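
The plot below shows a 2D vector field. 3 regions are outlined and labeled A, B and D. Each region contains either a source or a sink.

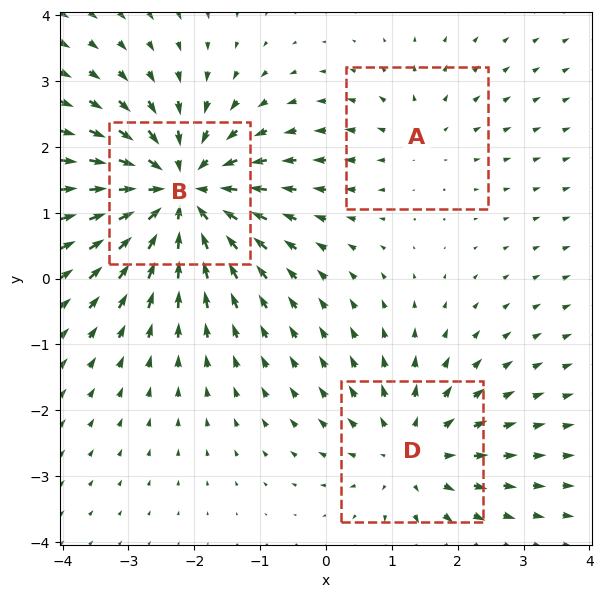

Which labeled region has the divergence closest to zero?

Divergence at each region's feature centre — A: about +2, B: about -5, D: about +3. Region A is closest to zero.

A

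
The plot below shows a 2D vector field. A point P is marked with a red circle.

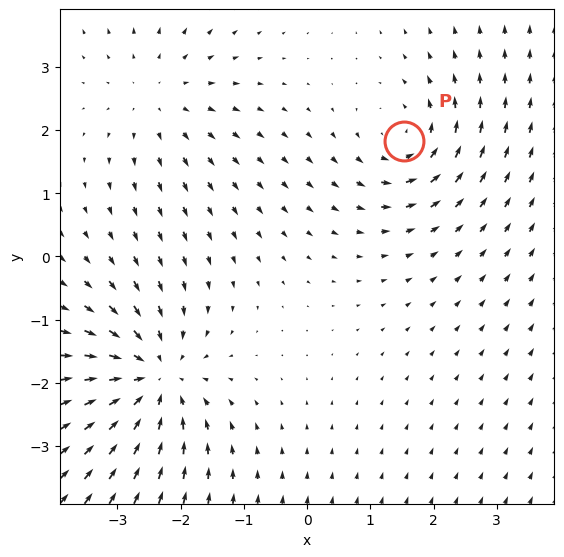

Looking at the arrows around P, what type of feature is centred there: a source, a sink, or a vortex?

At P (1.5, 1.8) the arrows circulate counterclockwise. Divergence ≈0, curl about +3 — near-zero divergence with nonzero curl is a vortex.

vortex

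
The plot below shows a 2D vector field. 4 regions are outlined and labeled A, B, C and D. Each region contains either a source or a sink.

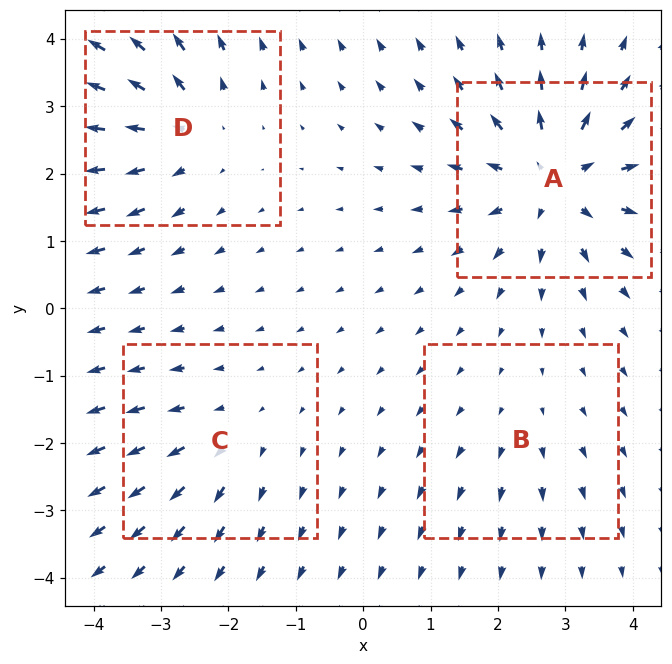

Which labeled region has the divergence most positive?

Divergence at each region's feature centre — A: about +7, B: about +2, C: about +3, D: about +5. Region A is most positive.

A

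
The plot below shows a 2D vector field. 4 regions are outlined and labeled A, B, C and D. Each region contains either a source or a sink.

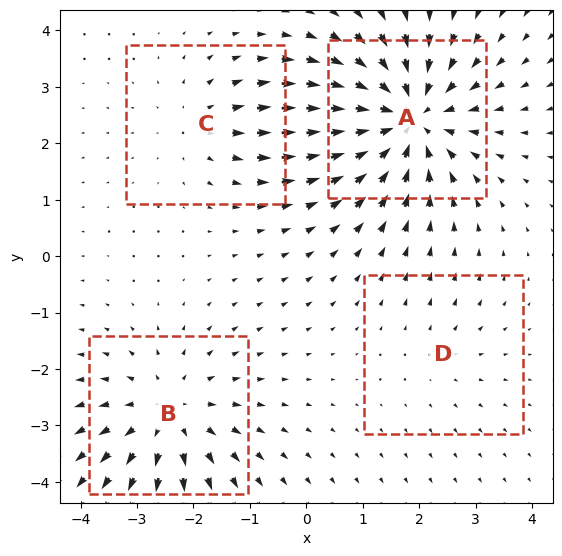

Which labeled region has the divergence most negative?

A

Divergence at each region's feature centre — A: about -7, B: about +4, C: about +3, D: about +2. Region A is most negative.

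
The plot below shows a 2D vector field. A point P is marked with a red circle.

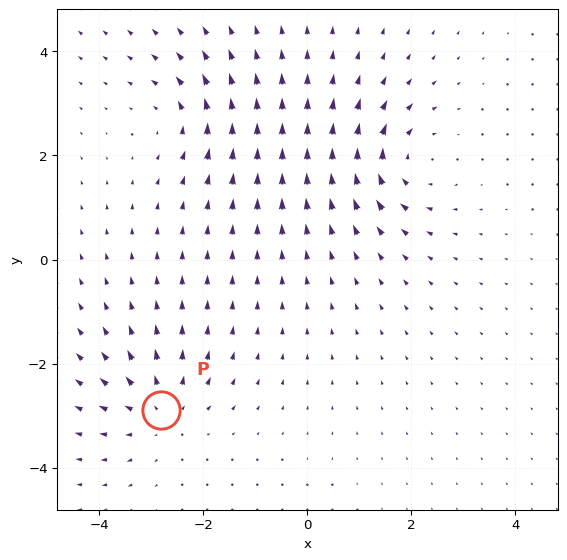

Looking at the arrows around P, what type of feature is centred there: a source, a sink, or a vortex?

At P (-2.8, -2.9) the arrows spread outward. Divergence about +4, curl ≈0 — positive divergence with near-zero curl is a source.

source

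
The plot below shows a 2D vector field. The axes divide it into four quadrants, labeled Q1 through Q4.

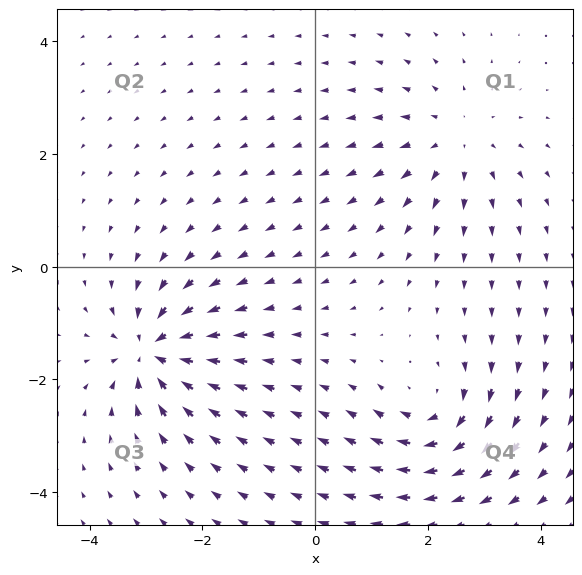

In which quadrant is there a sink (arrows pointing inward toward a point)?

Q3

The sink sits at approximately (-2.9, -1.5), which lies in quadrant Q3. The divergence there is about -6, negative as expected for a sink.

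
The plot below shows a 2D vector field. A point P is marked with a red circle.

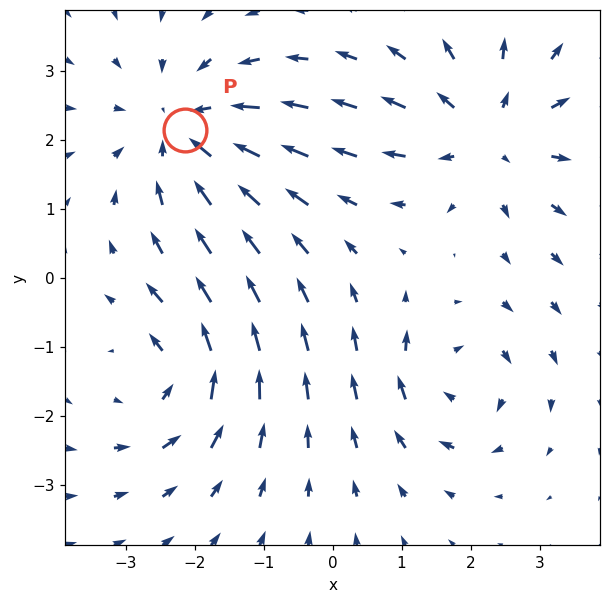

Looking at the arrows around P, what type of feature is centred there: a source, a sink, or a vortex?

sink

At P (-2.1, 2.1) the arrows converge inward. Divergence about -4, curl ≈0 — negative divergence with near-zero curl is a sink.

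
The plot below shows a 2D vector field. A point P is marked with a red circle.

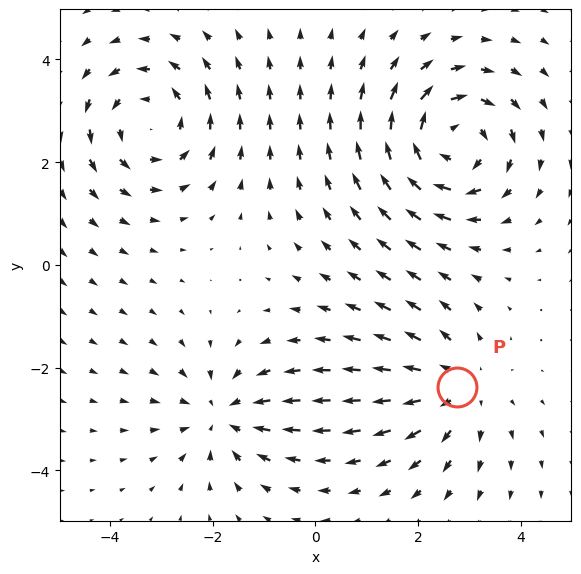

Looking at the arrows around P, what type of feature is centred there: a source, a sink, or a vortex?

source

At P (2.8, -2.4) the arrows spread outward. Divergence about +3, curl ≈0 — positive divergence with near-zero curl is a source.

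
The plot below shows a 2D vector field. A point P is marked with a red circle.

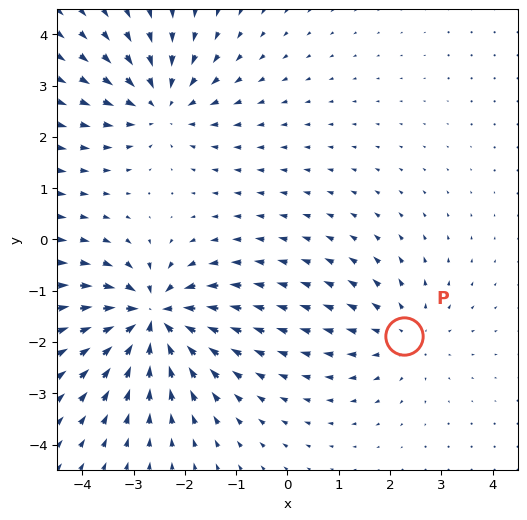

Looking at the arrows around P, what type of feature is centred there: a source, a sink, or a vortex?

source

At P (2.3, -1.9) the arrows spread outward. Divergence about +2, curl ≈0 — positive divergence with near-zero curl is a source.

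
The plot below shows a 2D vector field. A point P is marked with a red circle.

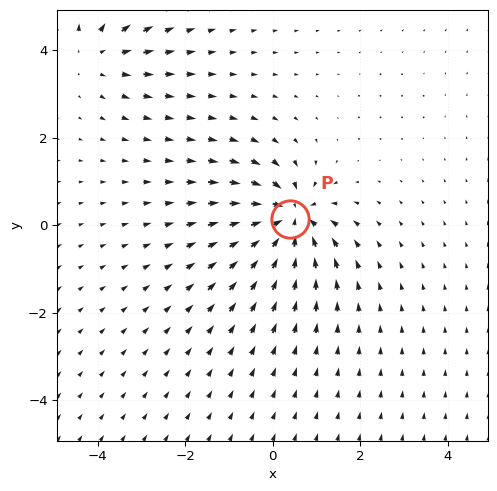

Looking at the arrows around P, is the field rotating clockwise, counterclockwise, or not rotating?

Near P at (0.4, 0.1) the arrows show no circulation. The curl there is ≈0.

not rotating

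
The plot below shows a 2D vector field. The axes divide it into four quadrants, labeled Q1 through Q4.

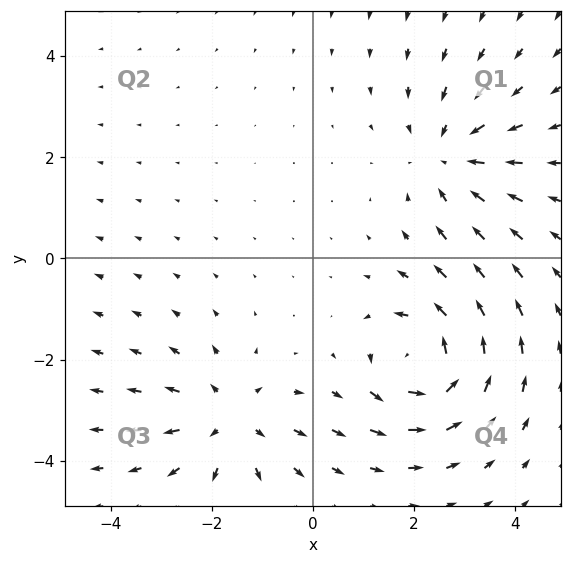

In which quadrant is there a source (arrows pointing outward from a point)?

The source sits at approximately (-1.7, -3.2), which lies in quadrant Q3. The divergence there is about +3, positive as expected for a source.

Q3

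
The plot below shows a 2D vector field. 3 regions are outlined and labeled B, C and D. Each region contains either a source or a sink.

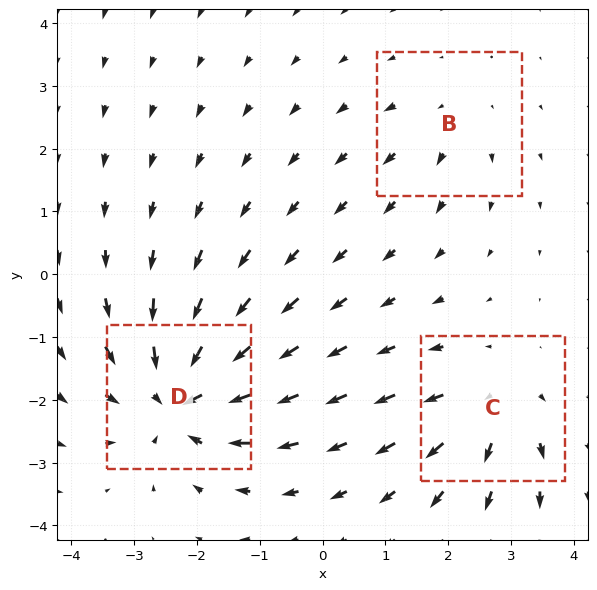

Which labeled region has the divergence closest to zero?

B

Divergence at each region's feature centre — B: about +2, C: about +3, D: about -5. Region B is closest to zero.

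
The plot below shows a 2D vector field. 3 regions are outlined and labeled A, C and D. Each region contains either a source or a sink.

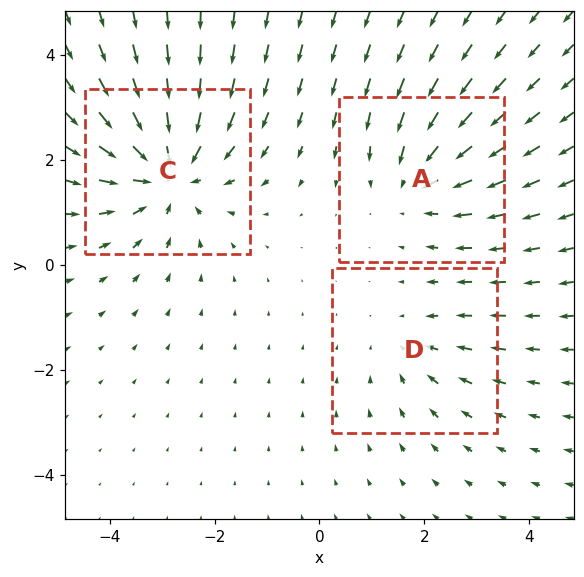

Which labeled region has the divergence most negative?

C

Divergence at each region's feature centre — A: about -3, C: about -4, D: about -2. Region C is most negative.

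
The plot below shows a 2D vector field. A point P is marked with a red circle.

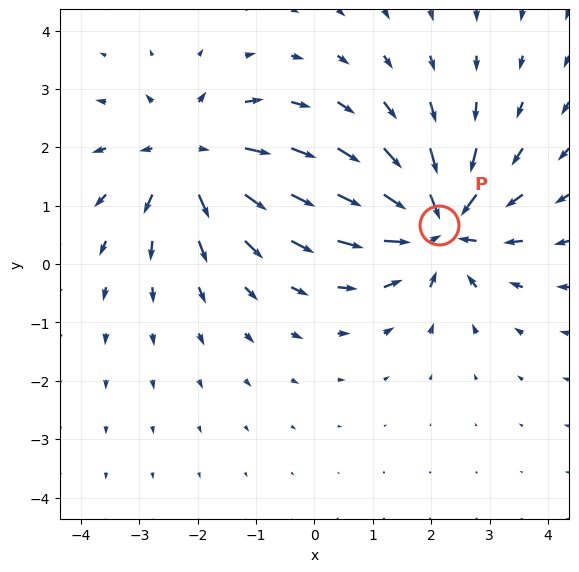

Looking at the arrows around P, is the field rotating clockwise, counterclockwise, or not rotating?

not rotating

Near P at (2.1, 0.7) the arrows show no circulation. The curl there is ≈0.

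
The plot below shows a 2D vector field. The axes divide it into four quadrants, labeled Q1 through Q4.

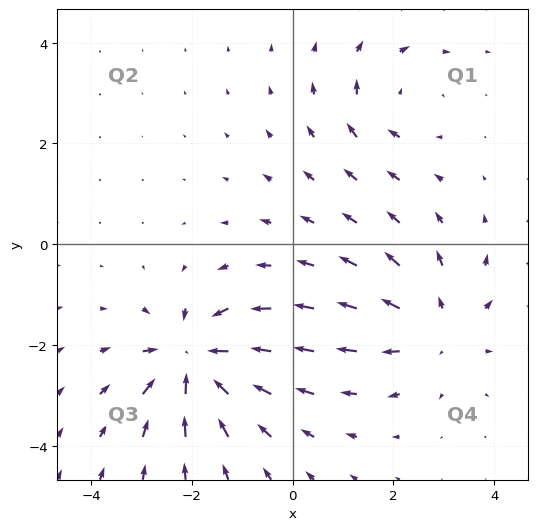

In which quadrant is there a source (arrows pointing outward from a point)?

The source sits at approximately (2.9, -1.7), which lies in quadrant Q4. The divergence there is about +3, positive as expected for a source.

Q4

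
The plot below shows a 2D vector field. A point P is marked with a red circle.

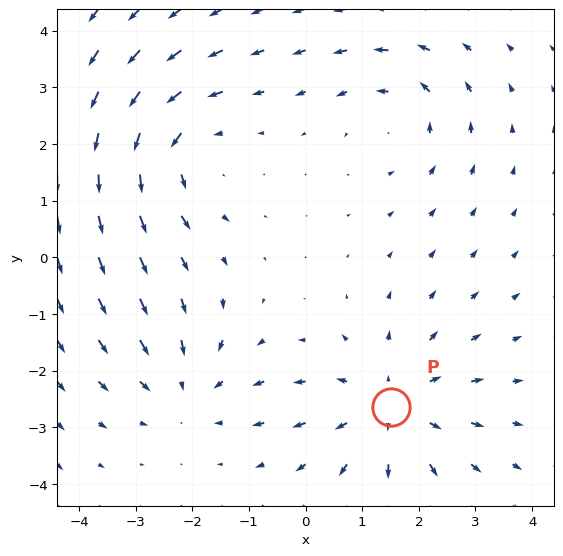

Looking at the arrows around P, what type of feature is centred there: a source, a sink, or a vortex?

source

At P (1.5, -2.6) the arrows spread outward. Divergence about +4, curl ≈0 — positive divergence with near-zero curl is a source.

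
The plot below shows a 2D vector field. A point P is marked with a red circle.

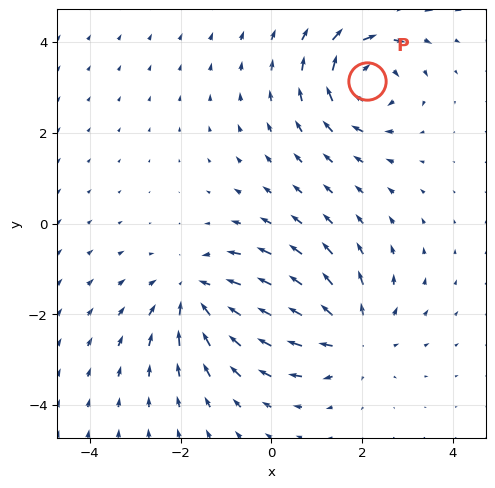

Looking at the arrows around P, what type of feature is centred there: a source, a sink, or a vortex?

vortex

At P (2.1, 3.1) the arrows circulate clockwise. Divergence ≈0, curl about -4 — near-zero divergence with nonzero curl is a vortex.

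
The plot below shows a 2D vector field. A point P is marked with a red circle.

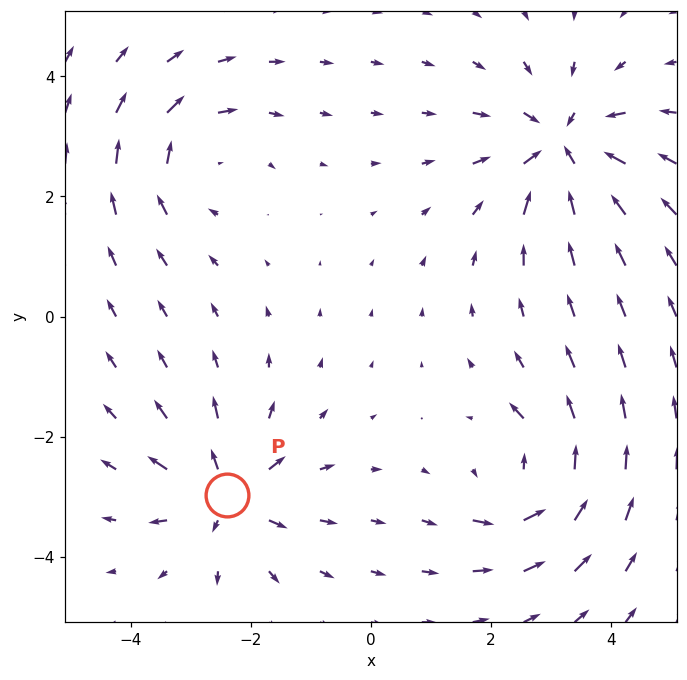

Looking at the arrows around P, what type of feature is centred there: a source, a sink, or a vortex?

source

At P (-2.4, -3.0) the arrows spread outward. Divergence about +6, curl ≈0 — positive divergence with near-zero curl is a source.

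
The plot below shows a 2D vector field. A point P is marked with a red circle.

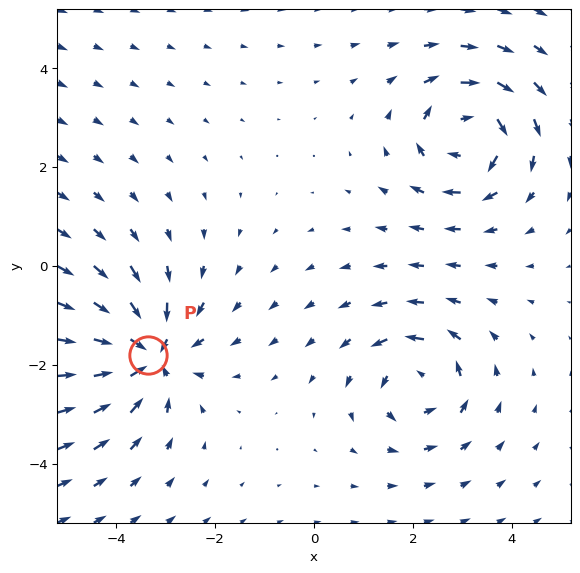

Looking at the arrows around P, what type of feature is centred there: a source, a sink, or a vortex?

sink

At P (-3.4, -1.8) the arrows converge inward. Divergence about -5, curl ≈0 — negative divergence with near-zero curl is a sink.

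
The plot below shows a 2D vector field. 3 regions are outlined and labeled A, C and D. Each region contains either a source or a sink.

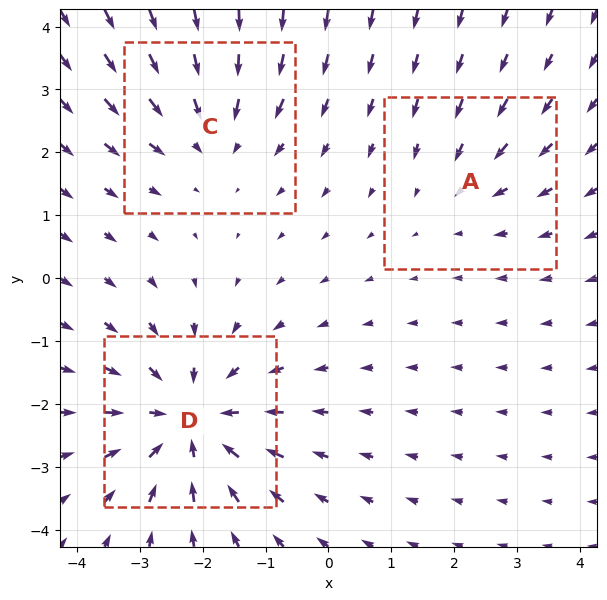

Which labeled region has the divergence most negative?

Divergence at each region's feature centre — A: about -2, C: about -3, D: about -4. Region D is most negative.

D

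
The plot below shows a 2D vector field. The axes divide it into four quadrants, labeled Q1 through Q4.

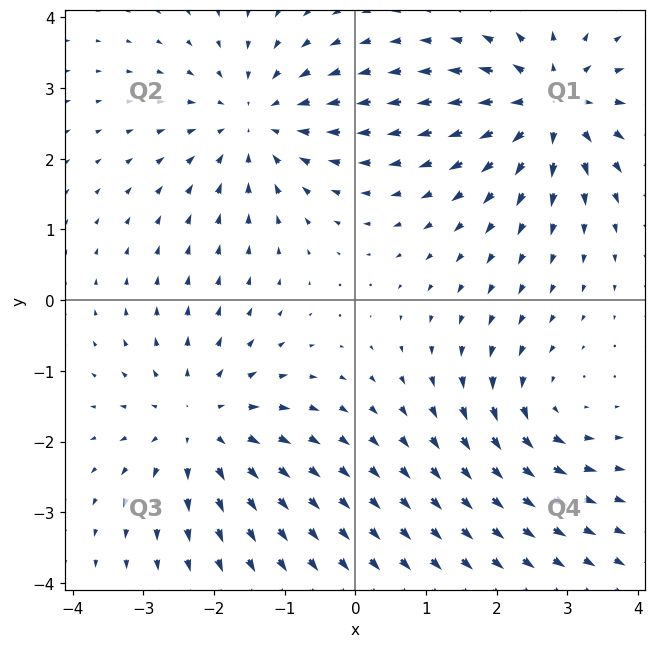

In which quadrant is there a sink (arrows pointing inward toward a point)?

Q2

The sink sits at approximately (-1.4, 2.5), which lies in quadrant Q2. The divergence there is about -4, negative as expected for a sink.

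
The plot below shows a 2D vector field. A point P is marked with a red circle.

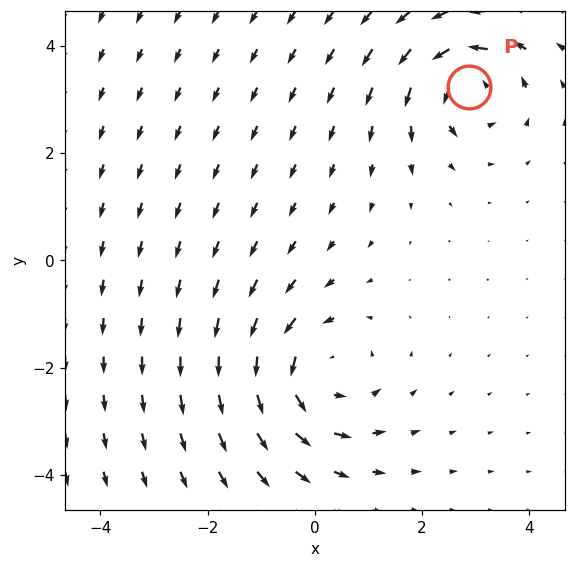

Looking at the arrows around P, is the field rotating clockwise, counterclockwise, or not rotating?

Near P at (2.9, 3.2) the arrows circulate counterclockwise. The curl (z-component) there is about +5; positive curl means counterclockwise rotation.

counterclockwise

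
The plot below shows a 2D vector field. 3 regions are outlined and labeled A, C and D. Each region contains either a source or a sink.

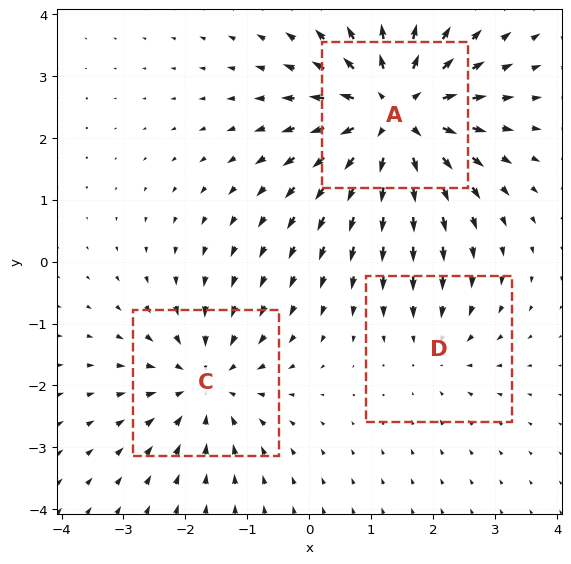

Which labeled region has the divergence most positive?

A

Divergence at each region's feature centre — A: about +5, C: about -3, D: about -2. Region A is most positive.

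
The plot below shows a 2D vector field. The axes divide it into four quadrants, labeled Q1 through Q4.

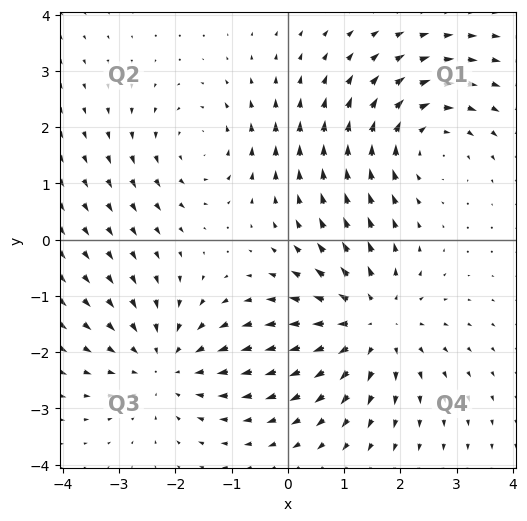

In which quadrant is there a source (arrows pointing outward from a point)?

Q4

The source sits at approximately (1.5, -1.5), which lies in quadrant Q4. The divergence there is about +4, positive as expected for a source.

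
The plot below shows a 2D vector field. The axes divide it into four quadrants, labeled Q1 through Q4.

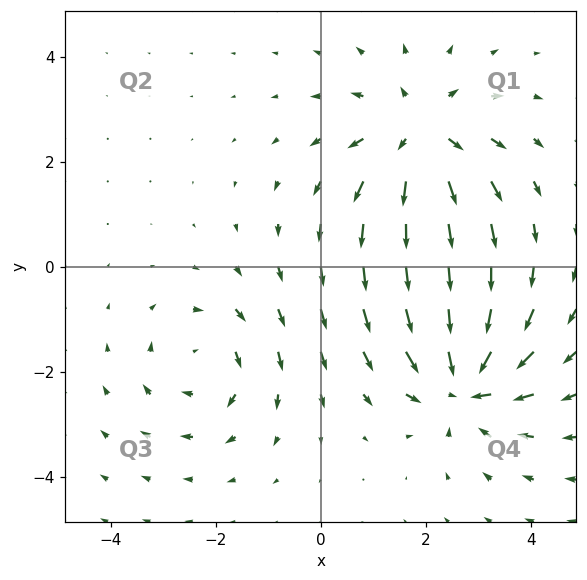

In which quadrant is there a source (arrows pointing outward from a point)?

Q1

The source sits at approximately (1.9, 2.5), which lies in quadrant Q1. The divergence there is about +4, positive as expected for a source.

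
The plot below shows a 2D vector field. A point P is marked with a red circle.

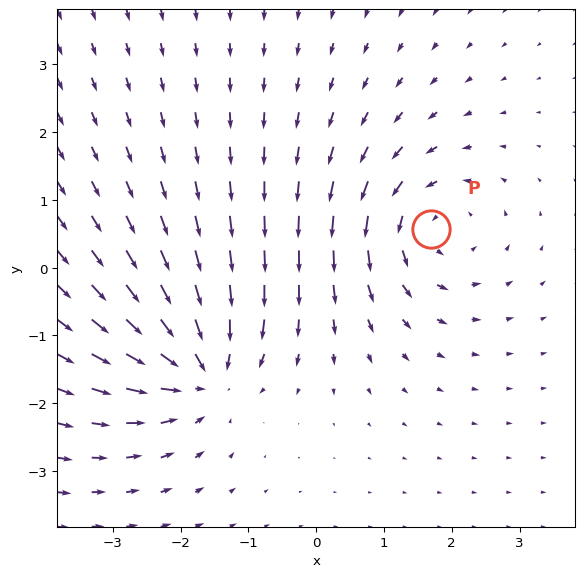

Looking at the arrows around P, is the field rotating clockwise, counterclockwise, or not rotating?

Near P at (1.7, 0.6) the arrows circulate counterclockwise. The curl (z-component) there is about +4; positive curl means counterclockwise rotation.

counterclockwise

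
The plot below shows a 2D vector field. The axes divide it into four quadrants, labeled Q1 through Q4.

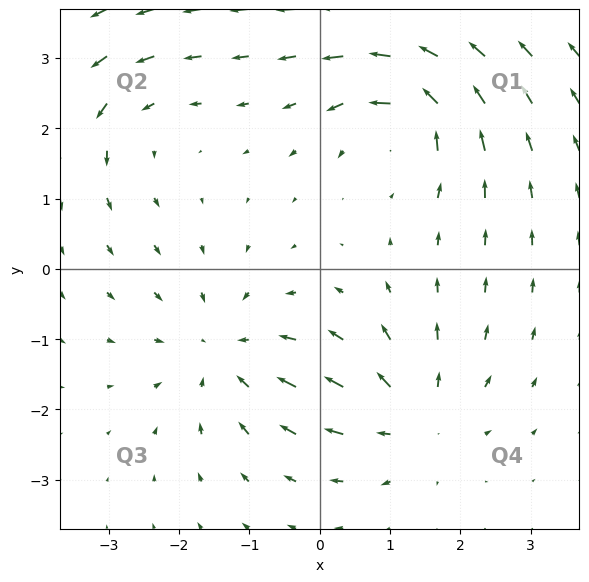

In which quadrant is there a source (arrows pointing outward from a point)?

The source sits at approximately (1.3, -2.1), which lies in quadrant Q4. The divergence there is about +5, positive as expected for a source.

Q4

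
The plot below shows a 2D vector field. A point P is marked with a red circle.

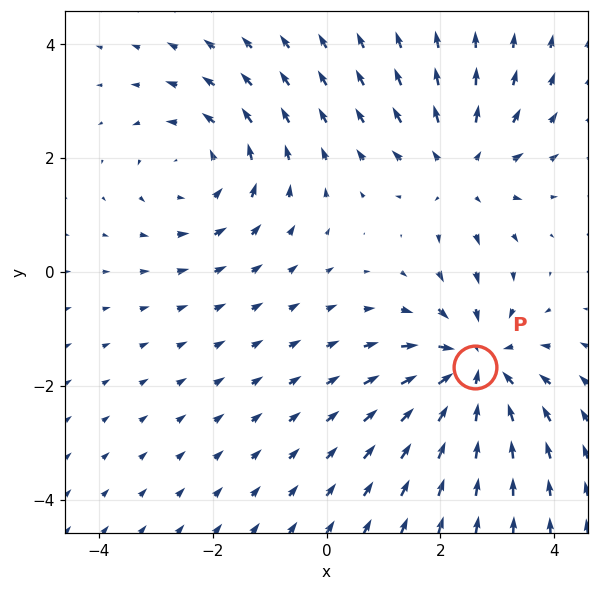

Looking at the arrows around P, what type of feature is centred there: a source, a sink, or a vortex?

sink

At P (2.6, -1.7) the arrows converge inward. Divergence about -5, curl ≈0 — negative divergence with near-zero curl is a sink.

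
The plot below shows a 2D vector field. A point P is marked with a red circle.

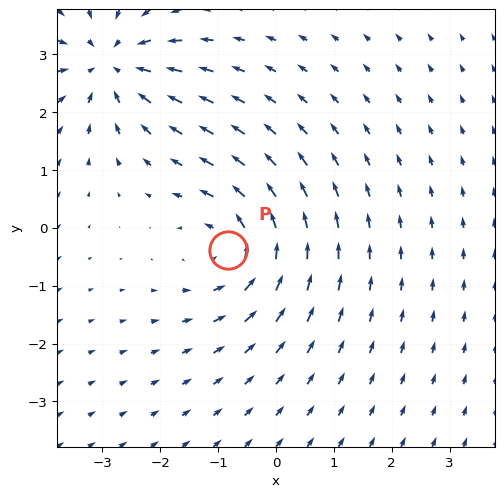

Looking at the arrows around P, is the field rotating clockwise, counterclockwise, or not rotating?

Near P at (-0.8, -0.4) the arrows circulate counterclockwise. The curl (z-component) there is about +3; positive curl means counterclockwise rotation.

counterclockwise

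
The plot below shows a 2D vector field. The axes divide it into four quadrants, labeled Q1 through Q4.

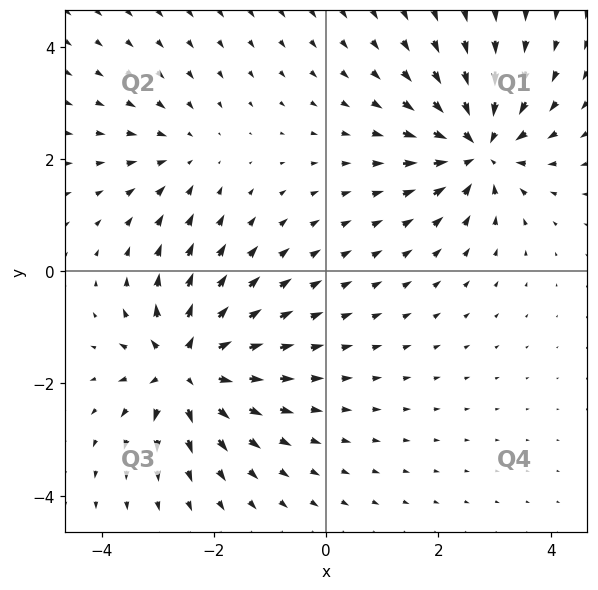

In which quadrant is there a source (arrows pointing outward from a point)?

Q3

The source sits at approximately (-2.5, -1.7), which lies in quadrant Q3. The divergence there is about +7, positive as expected for a source.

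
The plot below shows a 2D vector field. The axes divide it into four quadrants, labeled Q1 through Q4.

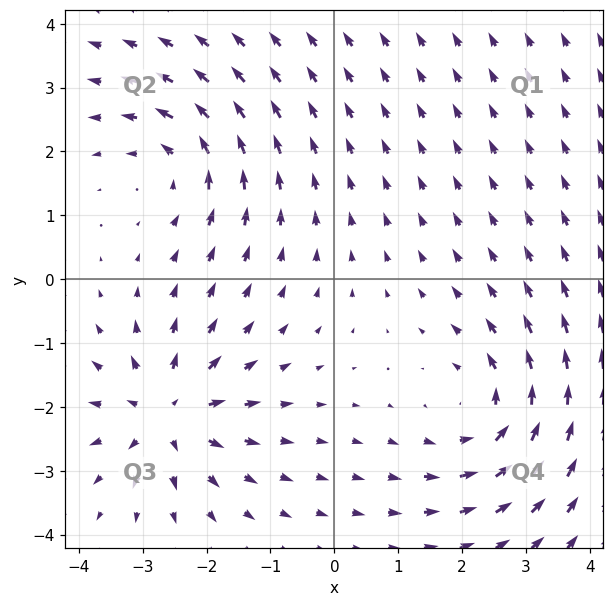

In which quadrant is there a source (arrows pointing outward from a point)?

The source sits at approximately (-2.6, -2.1), which lies in quadrant Q3. The divergence there is about +5, positive as expected for a source.

Q3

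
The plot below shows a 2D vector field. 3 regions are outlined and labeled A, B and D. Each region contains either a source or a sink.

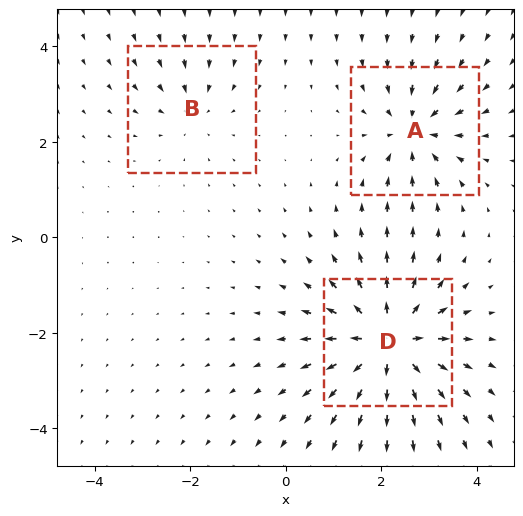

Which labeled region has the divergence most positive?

D

Divergence at each region's feature centre — A: about -4, B: about -2, D: about +6. Region D is most positive.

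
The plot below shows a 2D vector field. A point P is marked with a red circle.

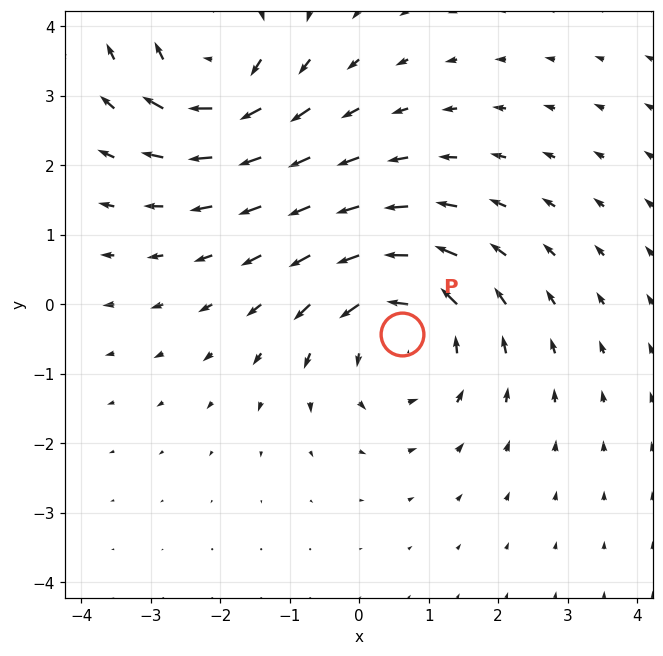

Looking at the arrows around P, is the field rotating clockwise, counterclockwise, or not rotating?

Near P at (0.6, -0.4) the arrows circulate counterclockwise. The curl (z-component) there is about +3; positive curl means counterclockwise rotation.

counterclockwise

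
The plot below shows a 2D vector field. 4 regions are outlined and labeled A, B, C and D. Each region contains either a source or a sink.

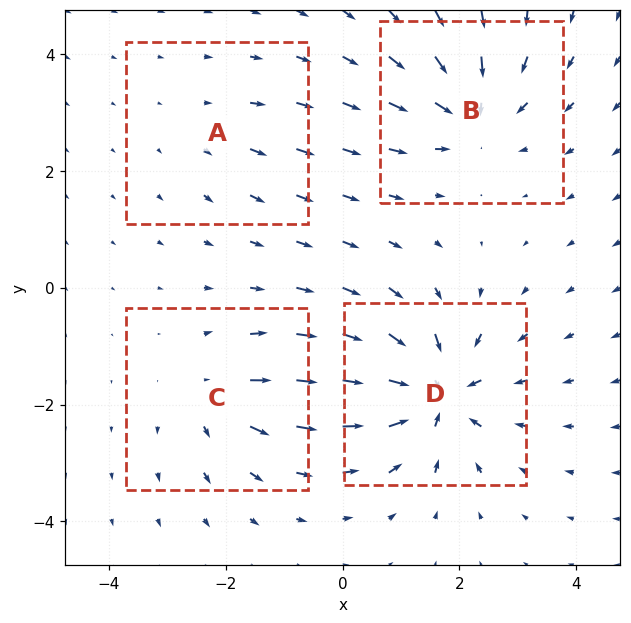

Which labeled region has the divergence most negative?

Divergence at each region's feature centre — A: about +2, B: about -6, C: about +4, D: about -8. Region D is most negative.

D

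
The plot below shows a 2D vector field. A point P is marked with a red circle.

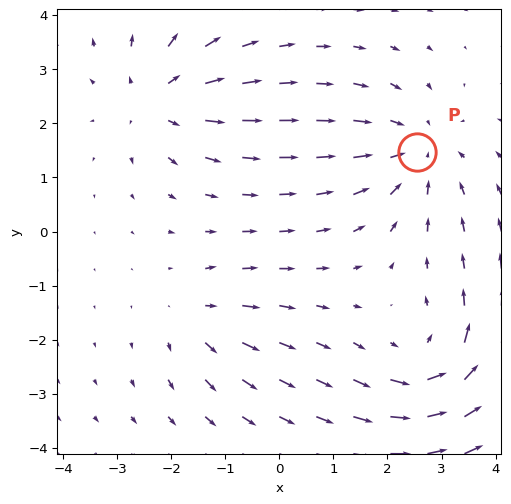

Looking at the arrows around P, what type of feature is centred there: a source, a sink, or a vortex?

sink

At P (2.5, 1.5) the arrows converge inward. Divergence about -4, curl ≈0 — negative divergence with near-zero curl is a sink.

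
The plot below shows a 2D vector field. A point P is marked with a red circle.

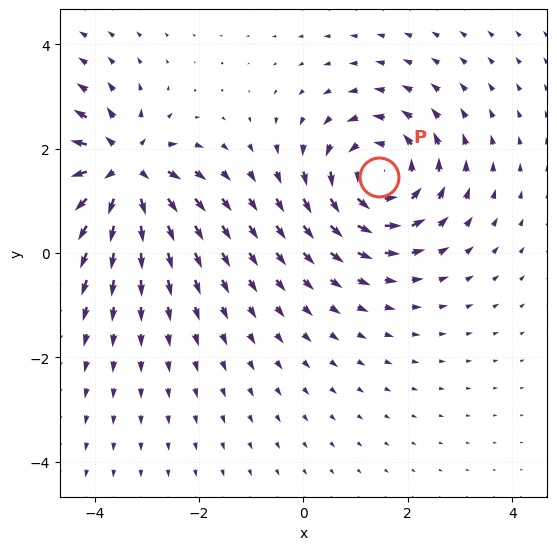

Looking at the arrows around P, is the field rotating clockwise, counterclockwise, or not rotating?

Near P at (1.4, 1.5) the arrows circulate counterclockwise. The curl (z-component) there is about +4; positive curl means counterclockwise rotation.

counterclockwise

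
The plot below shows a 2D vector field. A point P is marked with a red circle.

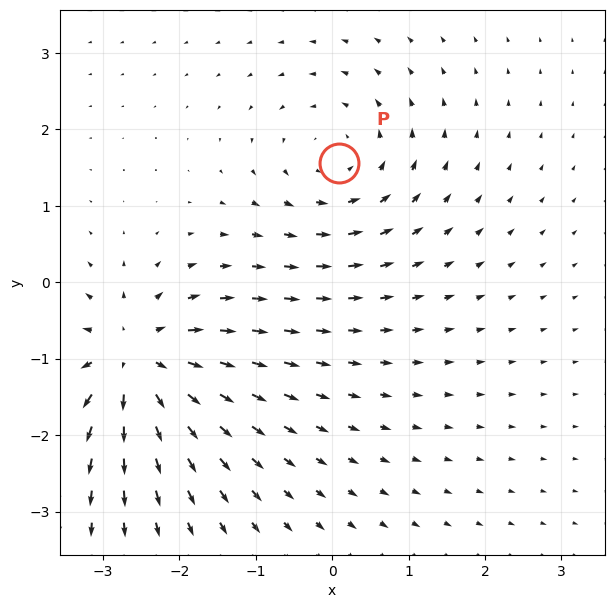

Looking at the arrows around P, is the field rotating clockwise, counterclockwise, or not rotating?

Near P at (0.1, 1.6) the arrows circulate counterclockwise. The curl (z-component) there is about +3; positive curl means counterclockwise rotation.

counterclockwise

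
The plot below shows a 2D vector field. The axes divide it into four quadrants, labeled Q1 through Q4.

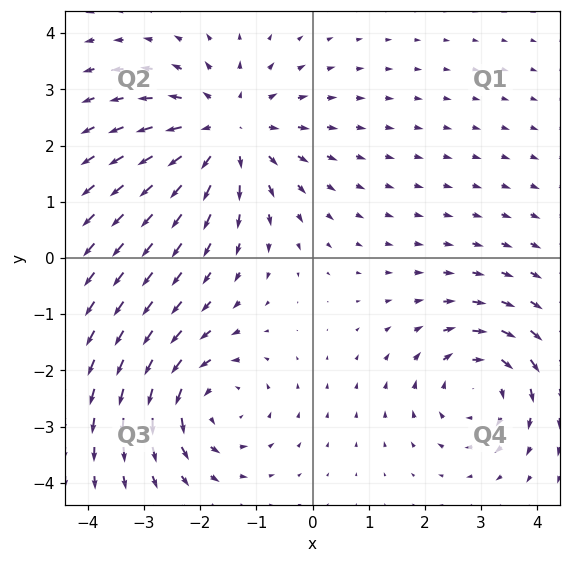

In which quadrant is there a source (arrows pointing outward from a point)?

Q2

The source sits at approximately (-1.5, 2.3), which lies in quadrant Q2. The divergence there is about +4, positive as expected for a source.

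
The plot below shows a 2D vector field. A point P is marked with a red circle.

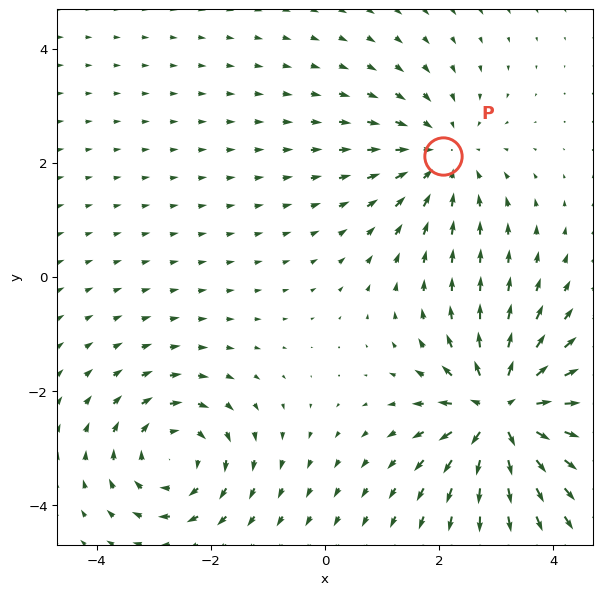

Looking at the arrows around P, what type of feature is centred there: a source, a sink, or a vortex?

At P (2.1, 2.1) the arrows converge inward. Divergence about -3, curl ≈0 — negative divergence with near-zero curl is a sink.

sink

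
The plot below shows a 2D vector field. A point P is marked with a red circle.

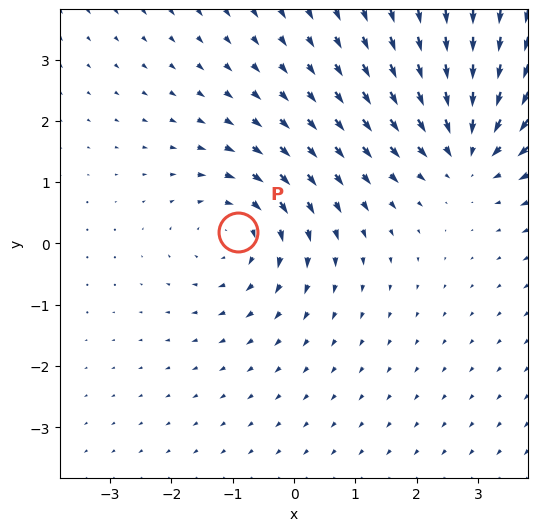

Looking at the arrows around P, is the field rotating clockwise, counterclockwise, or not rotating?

Near P at (-0.9, 0.2) the arrows circulate clockwise. The curl (z-component) there is about -3; negative curl means clockwise rotation.

clockwise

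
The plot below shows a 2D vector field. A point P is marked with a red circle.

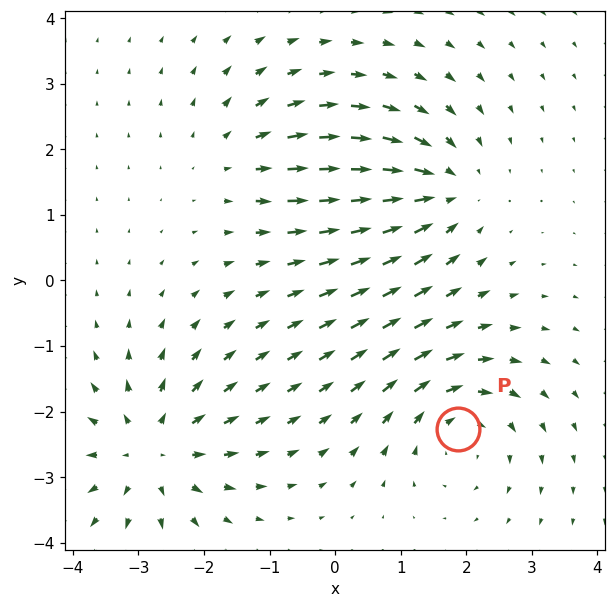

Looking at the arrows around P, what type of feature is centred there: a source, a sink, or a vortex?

vortex

At P (1.9, -2.3) the arrows circulate clockwise. Divergence ≈0, curl about -5 — near-zero divergence with nonzero curl is a vortex.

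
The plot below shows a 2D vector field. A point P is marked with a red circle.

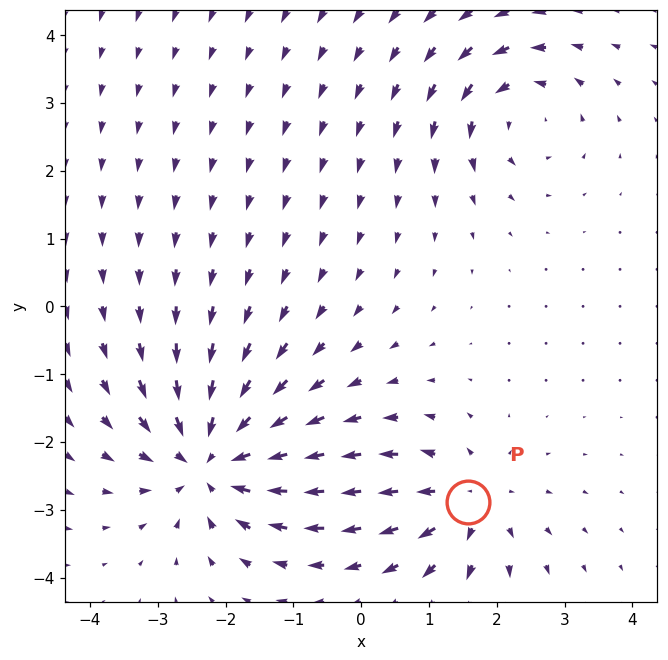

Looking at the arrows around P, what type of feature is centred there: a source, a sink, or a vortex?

source

At P (1.6, -2.9) the arrows spread outward. Divergence about +3, curl ≈0 — positive divergence with near-zero curl is a source.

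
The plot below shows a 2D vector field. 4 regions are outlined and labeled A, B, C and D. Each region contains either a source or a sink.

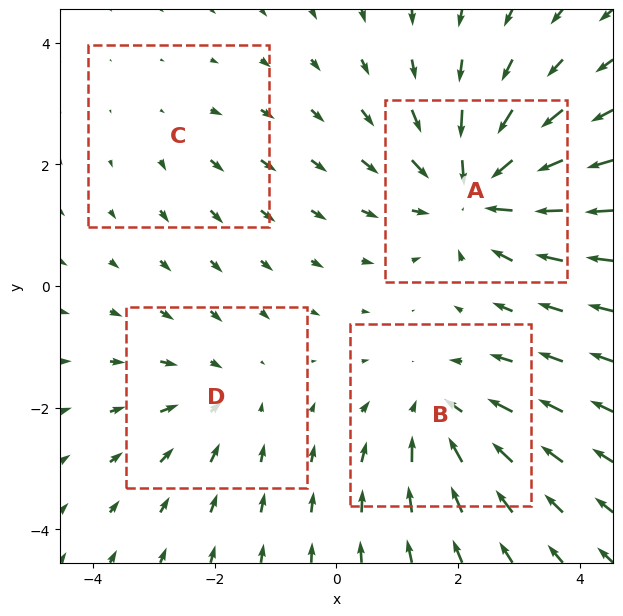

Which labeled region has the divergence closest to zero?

C

Divergence at each region's feature centre — A: about -6, B: about -4, C: about +2, D: about -3. Region C is closest to zero.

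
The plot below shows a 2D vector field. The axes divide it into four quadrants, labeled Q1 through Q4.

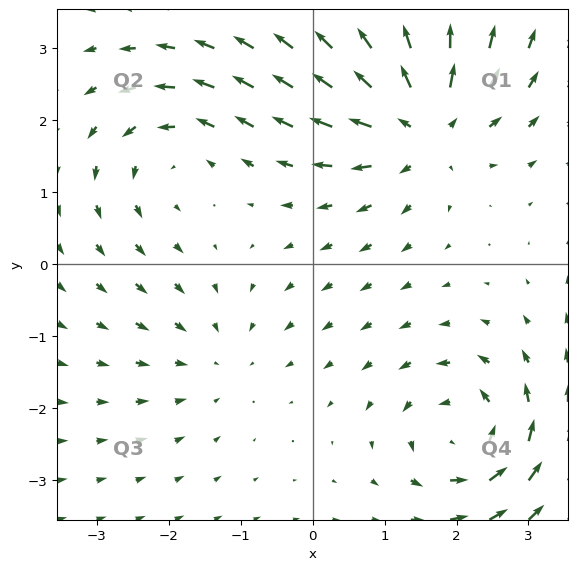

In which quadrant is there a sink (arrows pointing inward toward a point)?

Q3

The sink sits at approximately (-1.3, -1.3), which lies in quadrant Q3. The divergence there is about -2, negative as expected for a sink.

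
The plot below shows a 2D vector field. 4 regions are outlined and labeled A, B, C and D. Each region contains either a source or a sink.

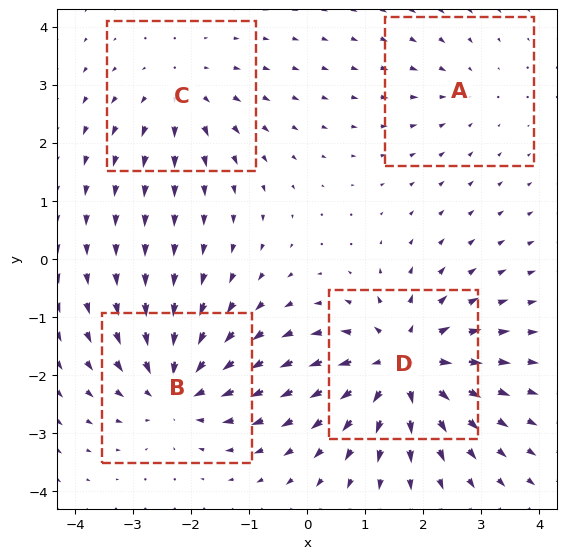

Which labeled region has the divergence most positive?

Divergence at each region's feature centre — A: about -2, B: about -5, C: about +3, D: about +7. Region D is most positive.

D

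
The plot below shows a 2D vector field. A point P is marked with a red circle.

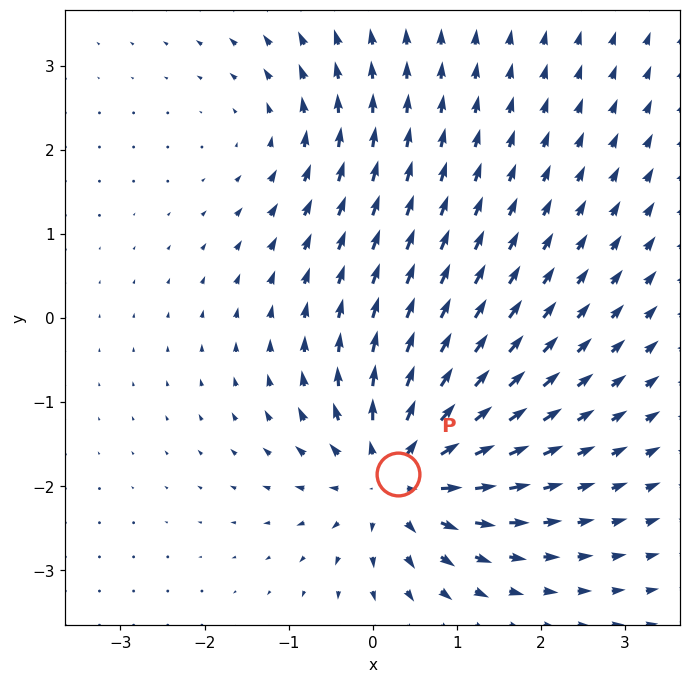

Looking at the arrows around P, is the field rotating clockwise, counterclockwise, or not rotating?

not rotating

Near P at (0.3, -1.9) the arrows show no circulation. The curl there is ≈0.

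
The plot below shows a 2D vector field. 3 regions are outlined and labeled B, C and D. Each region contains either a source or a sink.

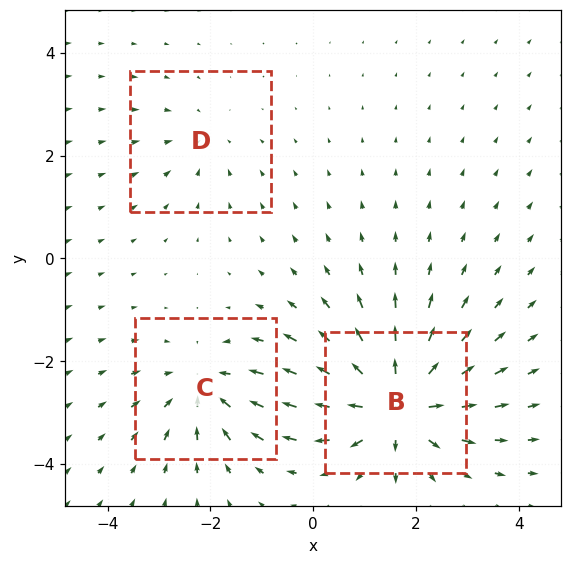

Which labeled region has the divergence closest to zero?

D

Divergence at each region's feature centre — B: about +6, C: about -4, D: about -2. Region D is closest to zero.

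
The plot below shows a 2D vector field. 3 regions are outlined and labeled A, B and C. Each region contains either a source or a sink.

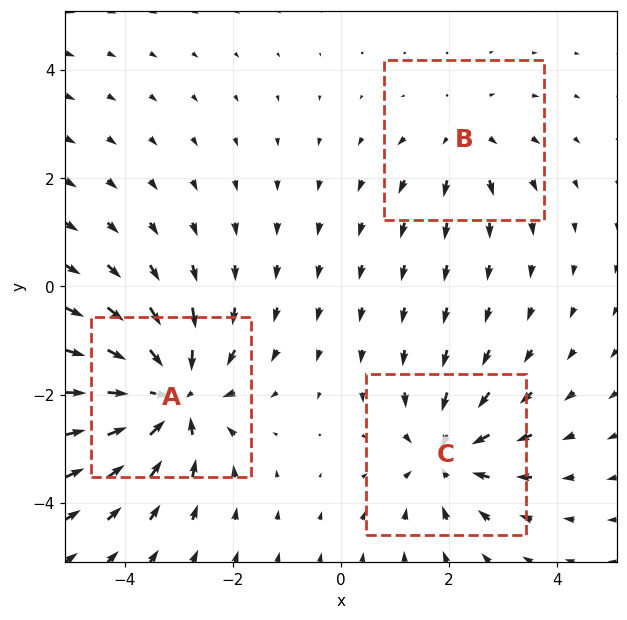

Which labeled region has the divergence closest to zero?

Divergence at each region's feature centre — A: about -5, B: about +2, C: about -4. Region B is closest to zero.

B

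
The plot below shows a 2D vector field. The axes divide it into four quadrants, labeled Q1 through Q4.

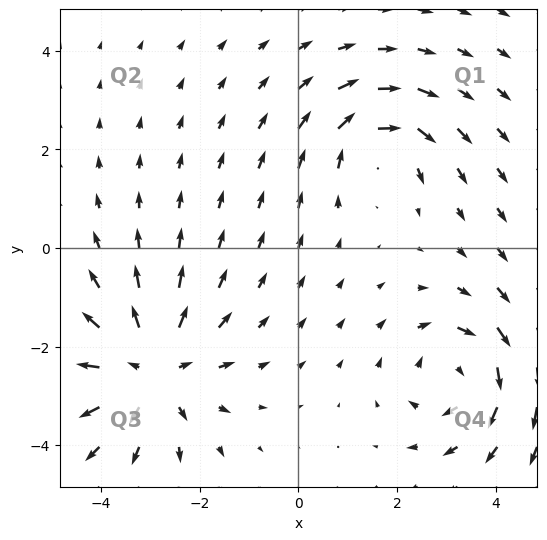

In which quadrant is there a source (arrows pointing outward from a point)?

The source sits at approximately (-3.0, -2.5), which lies in quadrant Q3. The divergence there is about +4, positive as expected for a source.

Q3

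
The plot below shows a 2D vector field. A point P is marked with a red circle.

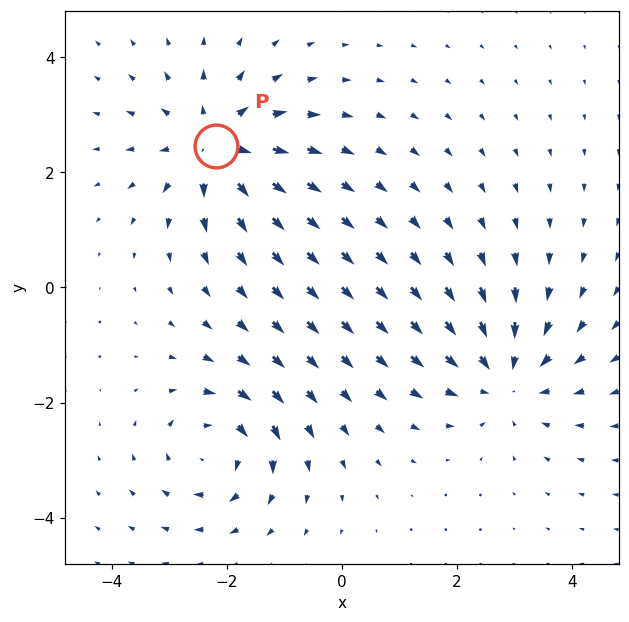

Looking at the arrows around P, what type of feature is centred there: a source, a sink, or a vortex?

source

At P (-2.2, 2.5) the arrows spread outward. Divergence about +6, curl ≈0 — positive divergence with near-zero curl is a source.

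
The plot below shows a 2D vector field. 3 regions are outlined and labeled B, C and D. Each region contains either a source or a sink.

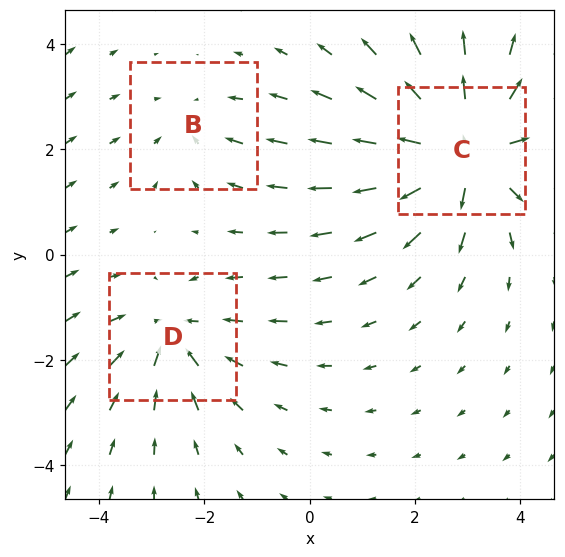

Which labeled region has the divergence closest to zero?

Divergence at each region's feature centre — B: about -2, C: about +5, D: about -3. Region B is closest to zero.

B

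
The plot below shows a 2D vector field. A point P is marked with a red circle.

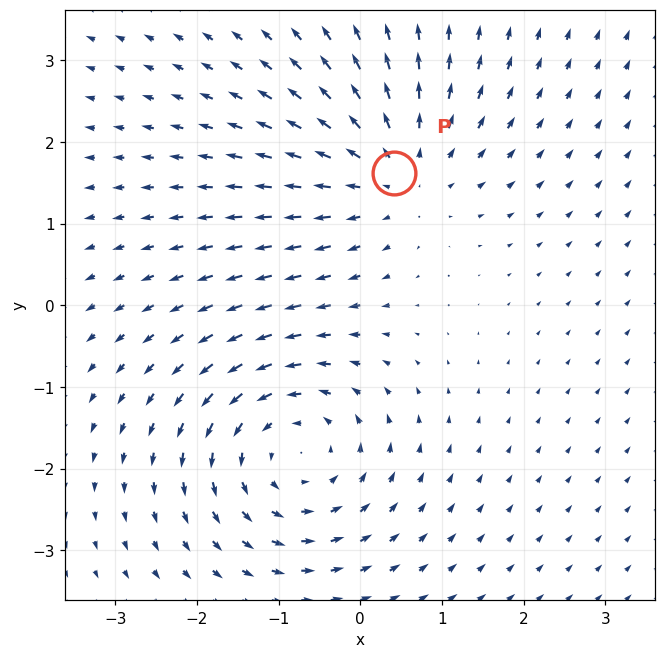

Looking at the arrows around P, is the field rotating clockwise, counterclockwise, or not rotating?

not rotating

Near P at (0.4, 1.6) the arrows show no circulation. The curl there is ≈0.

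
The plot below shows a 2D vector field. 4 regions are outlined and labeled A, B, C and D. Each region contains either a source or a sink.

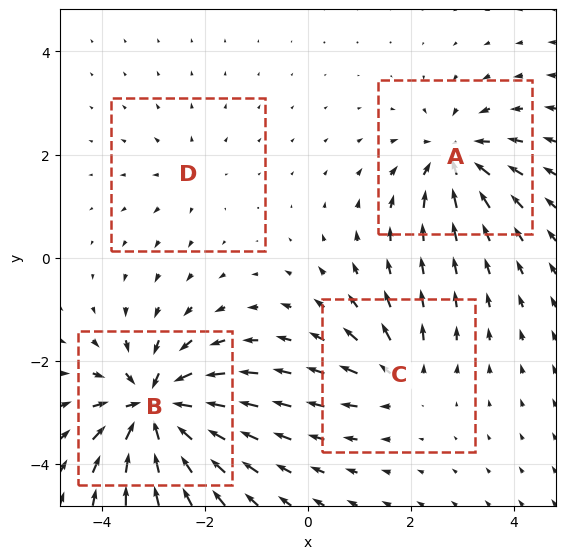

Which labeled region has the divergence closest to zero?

Divergence at each region's feature centre — A: about -6, B: about -9, C: about +4, D: about +3. Region D is closest to zero.

D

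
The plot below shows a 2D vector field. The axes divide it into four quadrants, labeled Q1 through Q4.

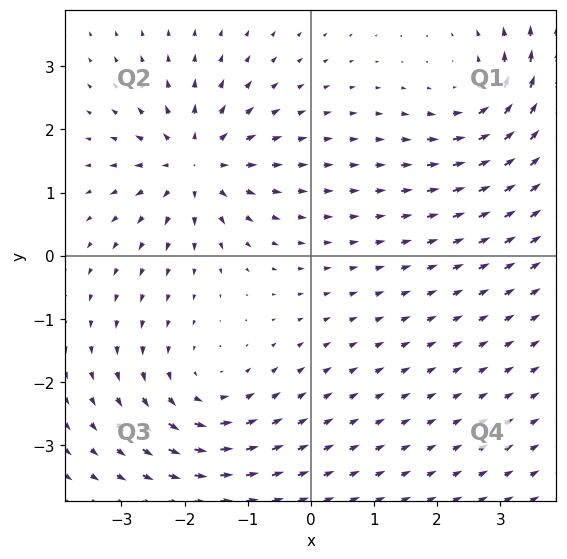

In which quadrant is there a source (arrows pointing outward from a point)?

The source sits at approximately (-1.8, 1.5), which lies in quadrant Q2. The divergence there is about +4, positive as expected for a source.

Q2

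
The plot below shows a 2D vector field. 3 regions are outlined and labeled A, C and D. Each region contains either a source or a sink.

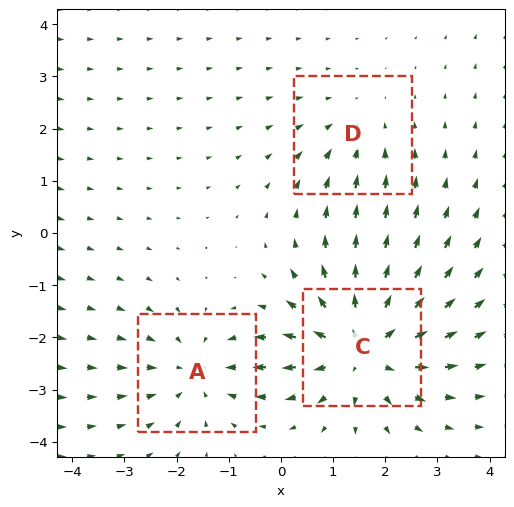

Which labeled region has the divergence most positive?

C

Divergence at each region's feature centre — A: about -3, C: about +4, D: about -2. Region C is most positive.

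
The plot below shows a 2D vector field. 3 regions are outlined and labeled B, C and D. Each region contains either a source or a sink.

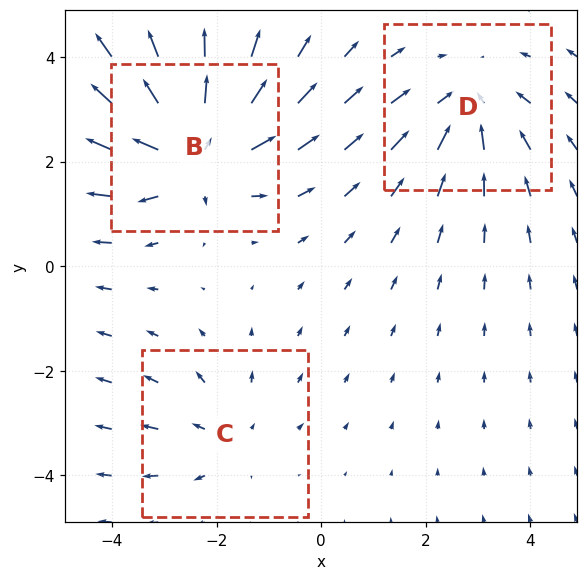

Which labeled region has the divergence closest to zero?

C

Divergence at each region's feature centre — B: about +5, C: about +2, D: about -3. Region C is closest to zero.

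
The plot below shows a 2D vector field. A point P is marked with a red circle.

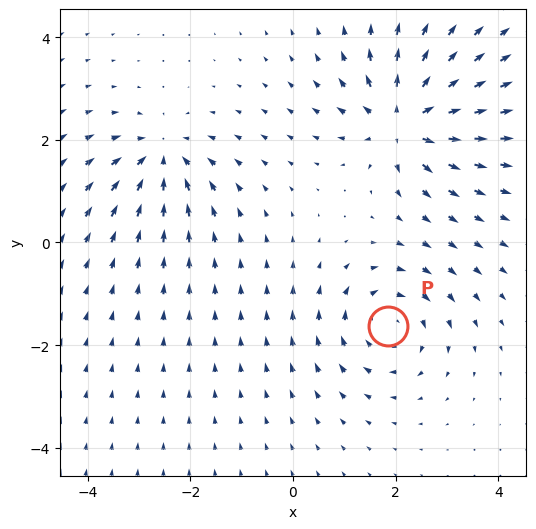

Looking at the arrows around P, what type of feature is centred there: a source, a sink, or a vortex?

At P (1.8, -1.6) the arrows circulate clockwise. Divergence ≈0, curl about -4 — near-zero divergence with nonzero curl is a vortex.

vortex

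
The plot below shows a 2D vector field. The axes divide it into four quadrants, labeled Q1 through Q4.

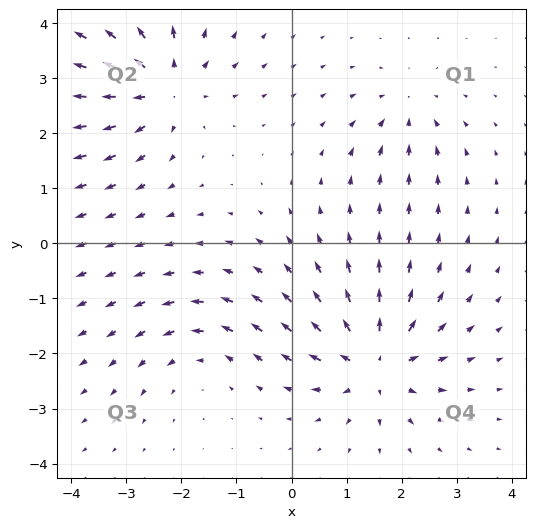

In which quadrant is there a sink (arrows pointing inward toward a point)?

The sink sits at approximately (2.1, 2.4), which lies in quadrant Q1. The divergence there is about -4, negative as expected for a sink.

Q1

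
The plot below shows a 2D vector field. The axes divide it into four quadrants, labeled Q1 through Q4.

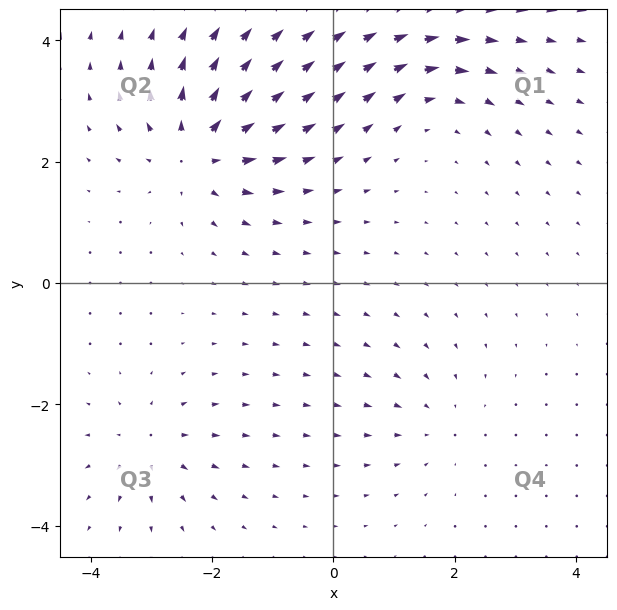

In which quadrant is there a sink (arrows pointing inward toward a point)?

Q4

The sink sits at approximately (1.7, -2.3), which lies in quadrant Q4. The divergence there is about -2, negative as expected for a sink.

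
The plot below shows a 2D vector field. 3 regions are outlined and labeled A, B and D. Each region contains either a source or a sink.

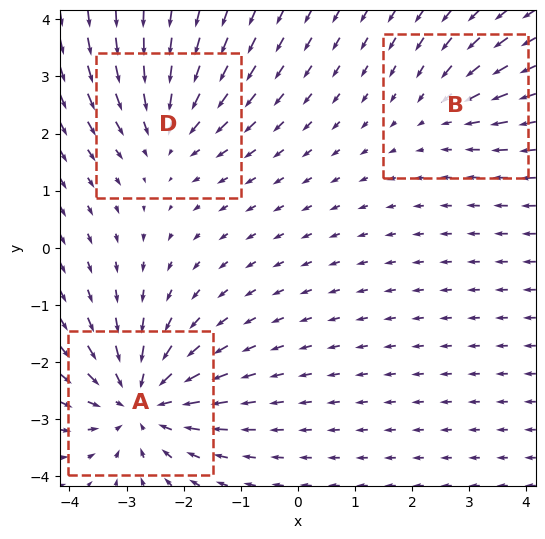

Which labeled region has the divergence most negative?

A

Divergence at each region's feature centre — A: about -4, B: about -2, D: about -3. Region A is most negative.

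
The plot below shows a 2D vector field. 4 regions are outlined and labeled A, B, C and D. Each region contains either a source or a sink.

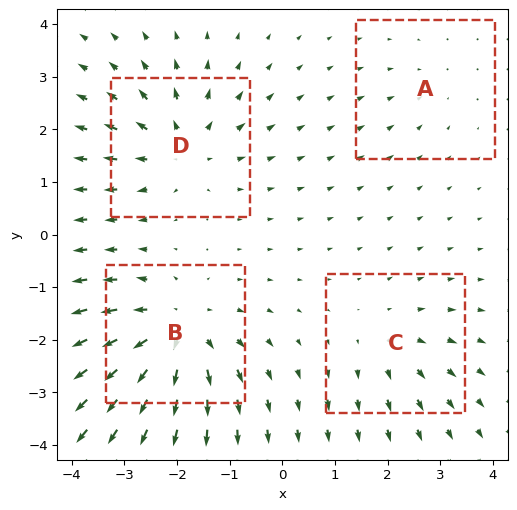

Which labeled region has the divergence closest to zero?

A

Divergence at each region's feature centre — A: about -2, B: about +6, C: about +3, D: about +5. Region A is closest to zero.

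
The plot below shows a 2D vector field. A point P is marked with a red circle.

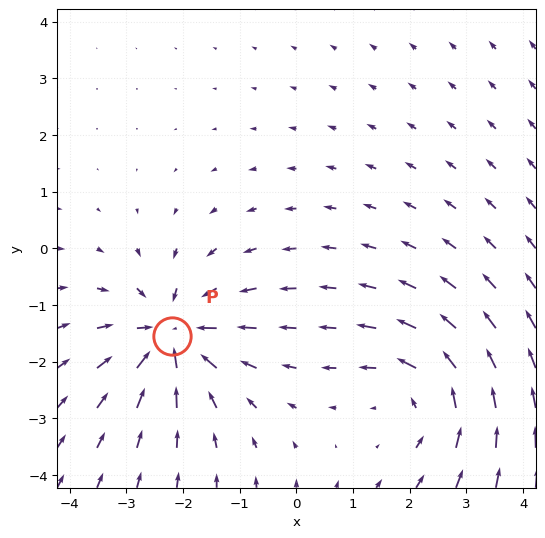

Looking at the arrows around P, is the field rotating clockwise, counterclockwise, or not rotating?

not rotating

Near P at (-2.2, -1.5) the arrows show no circulation. The curl there is ≈0.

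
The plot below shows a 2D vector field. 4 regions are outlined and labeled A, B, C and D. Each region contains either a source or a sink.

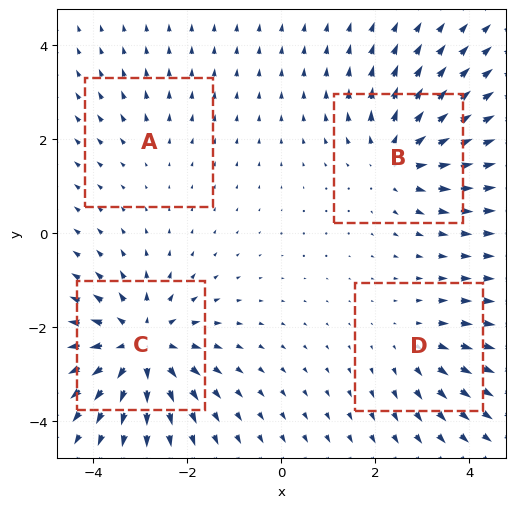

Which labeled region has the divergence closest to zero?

A

Divergence at each region's feature centre — A: about +2, B: about +5, C: about +7, D: about +3. Region A is closest to zero.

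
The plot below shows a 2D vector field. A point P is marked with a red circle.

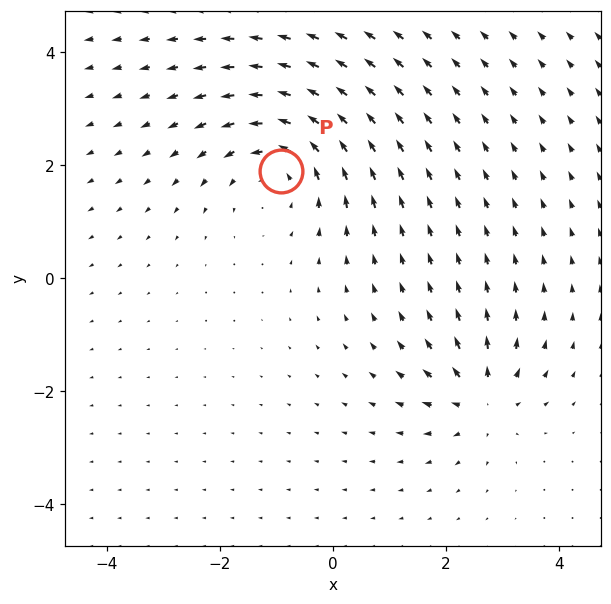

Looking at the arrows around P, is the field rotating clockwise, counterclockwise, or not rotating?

counterclockwise

Near P at (-0.9, 1.9) the arrows circulate counterclockwise. The curl (z-component) there is about +4; positive curl means counterclockwise rotation.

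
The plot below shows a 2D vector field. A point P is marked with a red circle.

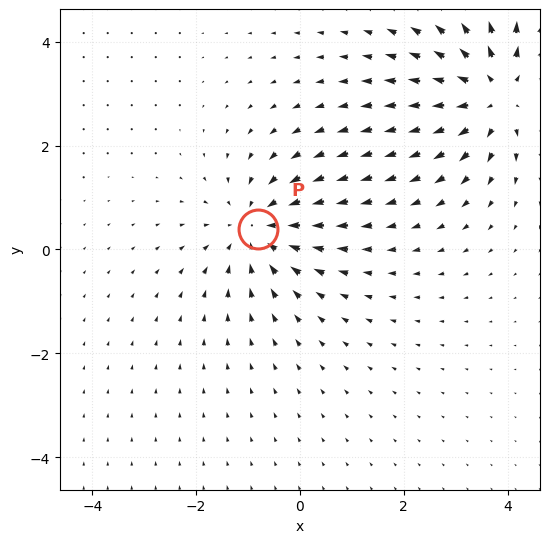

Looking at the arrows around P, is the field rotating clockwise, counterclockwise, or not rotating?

Near P at (-0.8, 0.4) the arrows show no circulation. The curl there is ≈0.

not rotating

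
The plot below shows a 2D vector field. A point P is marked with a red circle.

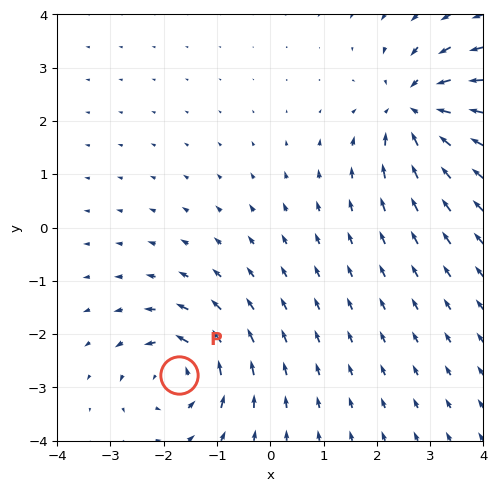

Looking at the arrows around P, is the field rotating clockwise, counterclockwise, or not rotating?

counterclockwise

Near P at (-1.7, -2.8) the arrows circulate counterclockwise. The curl (z-component) there is about +5; positive curl means counterclockwise rotation.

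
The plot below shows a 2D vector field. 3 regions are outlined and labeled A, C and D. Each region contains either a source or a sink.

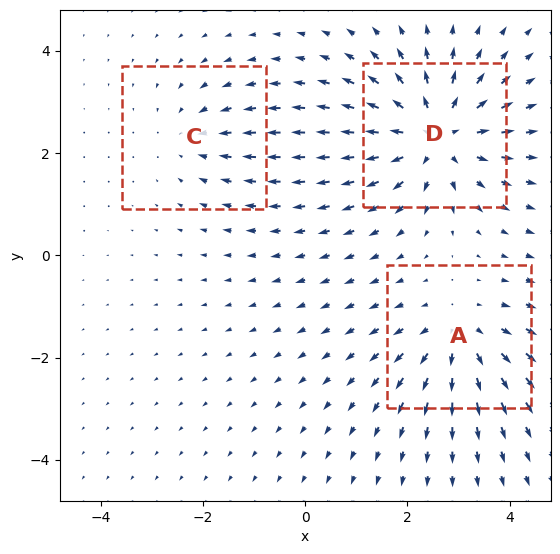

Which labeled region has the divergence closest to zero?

Divergence at each region's feature centre — A: about +3, C: about -2, D: about +4. Region C is closest to zero.

C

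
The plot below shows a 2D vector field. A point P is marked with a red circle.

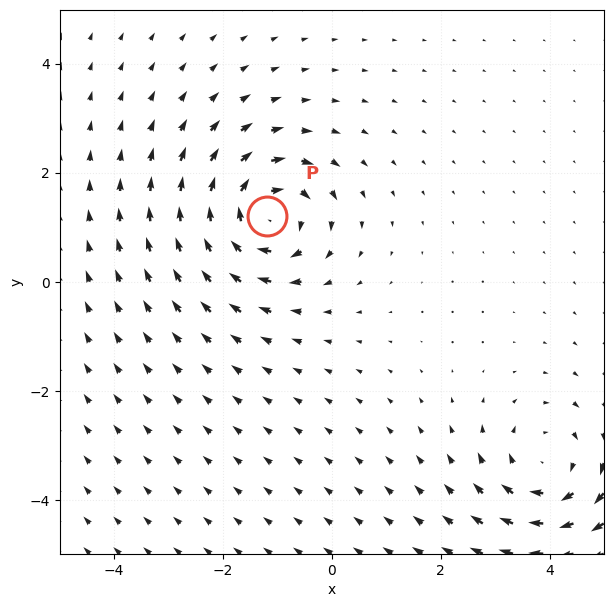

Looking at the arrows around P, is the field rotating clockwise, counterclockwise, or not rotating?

clockwise

Near P at (-1.2, 1.2) the arrows circulate clockwise. The curl (z-component) there is about -6; negative curl means clockwise rotation.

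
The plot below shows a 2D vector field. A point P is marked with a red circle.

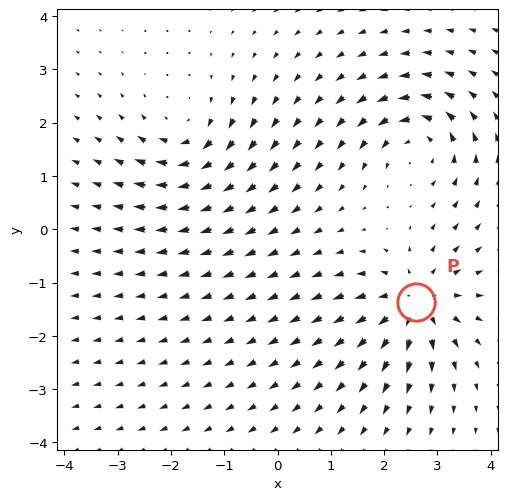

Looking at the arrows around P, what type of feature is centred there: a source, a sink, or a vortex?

source

At P (2.6, -1.4) the arrows spread outward. Divergence about +6, curl ≈0 — positive divergence with near-zero curl is a source.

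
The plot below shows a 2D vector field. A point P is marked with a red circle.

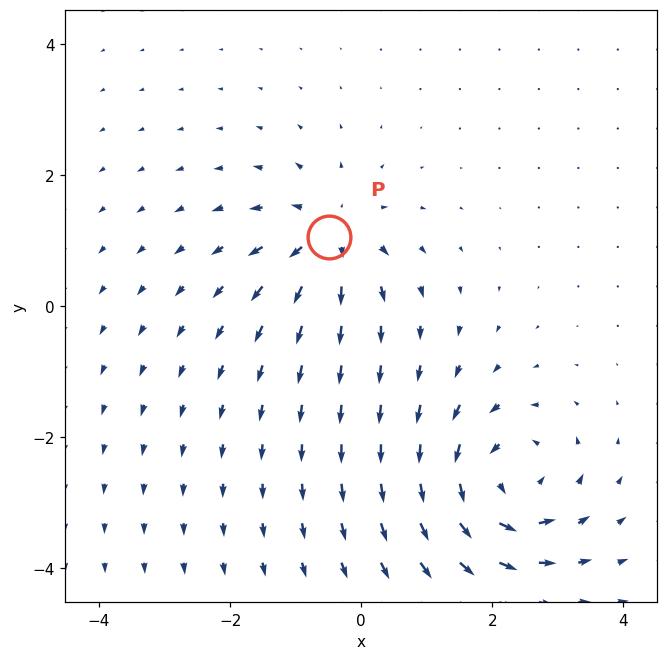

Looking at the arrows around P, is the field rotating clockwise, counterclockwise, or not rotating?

Near P at (-0.5, 1.1) the arrows show no circulation. The curl there is ≈0.

not rotating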